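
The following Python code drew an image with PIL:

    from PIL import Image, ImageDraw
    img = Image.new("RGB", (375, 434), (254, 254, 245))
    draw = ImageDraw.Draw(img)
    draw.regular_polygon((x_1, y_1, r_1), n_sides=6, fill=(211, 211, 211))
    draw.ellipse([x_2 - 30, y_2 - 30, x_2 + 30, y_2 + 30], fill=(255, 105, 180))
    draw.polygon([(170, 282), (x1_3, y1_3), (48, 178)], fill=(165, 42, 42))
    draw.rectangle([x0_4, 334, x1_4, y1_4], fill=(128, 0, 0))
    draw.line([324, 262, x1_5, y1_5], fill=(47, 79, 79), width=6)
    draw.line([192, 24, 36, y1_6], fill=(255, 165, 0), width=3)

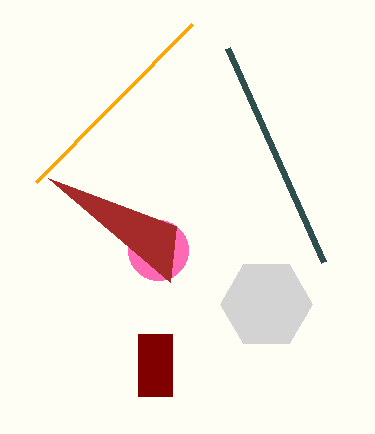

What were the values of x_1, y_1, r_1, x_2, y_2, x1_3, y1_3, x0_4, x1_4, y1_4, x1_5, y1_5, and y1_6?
x_1 = 266; y_1 = 304; r_1 = 46; x_2 = 158; y_2 = 250; x1_3 = 176; y1_3 = 226; x0_4 = 138; x1_4 = 172; y1_4 = 396; x1_5 = 228; y1_5 = 48; y1_6 = 182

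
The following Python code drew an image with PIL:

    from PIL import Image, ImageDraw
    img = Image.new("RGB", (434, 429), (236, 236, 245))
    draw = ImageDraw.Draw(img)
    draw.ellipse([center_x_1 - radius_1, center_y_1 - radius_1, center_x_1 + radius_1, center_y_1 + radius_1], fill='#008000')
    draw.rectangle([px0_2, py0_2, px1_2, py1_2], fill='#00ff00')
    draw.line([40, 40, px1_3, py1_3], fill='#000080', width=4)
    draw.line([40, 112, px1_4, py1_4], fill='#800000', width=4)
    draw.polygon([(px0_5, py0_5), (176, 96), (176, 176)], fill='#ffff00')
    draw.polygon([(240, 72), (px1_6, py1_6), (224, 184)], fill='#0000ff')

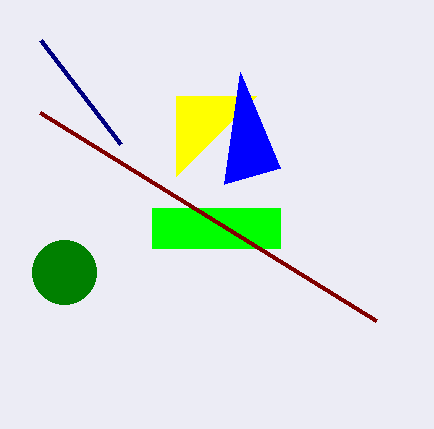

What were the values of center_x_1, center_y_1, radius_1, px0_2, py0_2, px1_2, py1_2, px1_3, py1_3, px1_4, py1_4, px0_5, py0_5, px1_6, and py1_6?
center_x_1 = 64; center_y_1 = 272; radius_1 = 32; px0_2 = 152; py0_2 = 208; px1_2 = 280; py1_2 = 248; px1_3 = 120; py1_3 = 144; px1_4 = 376; py1_4 = 320; px0_5 = 256; py0_5 = 96; px1_6 = 280; py1_6 = 168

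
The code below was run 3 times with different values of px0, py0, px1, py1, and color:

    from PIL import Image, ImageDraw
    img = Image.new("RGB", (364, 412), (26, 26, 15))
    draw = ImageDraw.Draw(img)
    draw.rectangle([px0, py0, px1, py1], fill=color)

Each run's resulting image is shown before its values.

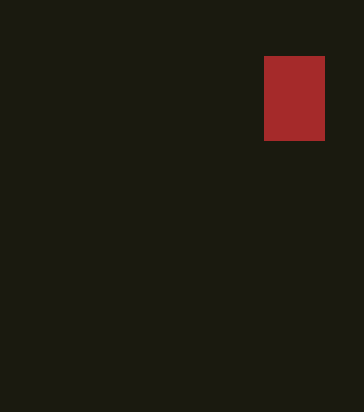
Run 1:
px0 = 264, py0 = 56, px1 = 324, py1 = 140, color = 'brown'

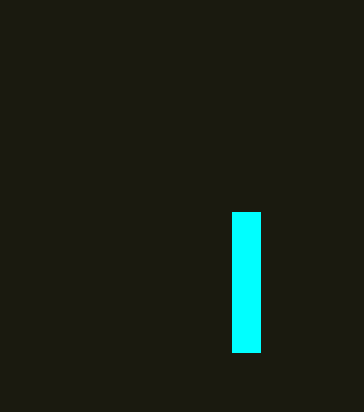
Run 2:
px0 = 232
py0 = 212
px1 = 260
py1 = 352
color = 'cyan'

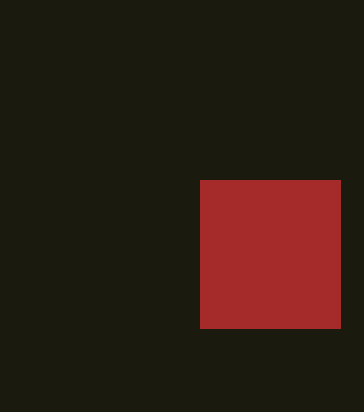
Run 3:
px0 = 200
py0 = 180
px1 = 340
py1 = 328
color = 'brown'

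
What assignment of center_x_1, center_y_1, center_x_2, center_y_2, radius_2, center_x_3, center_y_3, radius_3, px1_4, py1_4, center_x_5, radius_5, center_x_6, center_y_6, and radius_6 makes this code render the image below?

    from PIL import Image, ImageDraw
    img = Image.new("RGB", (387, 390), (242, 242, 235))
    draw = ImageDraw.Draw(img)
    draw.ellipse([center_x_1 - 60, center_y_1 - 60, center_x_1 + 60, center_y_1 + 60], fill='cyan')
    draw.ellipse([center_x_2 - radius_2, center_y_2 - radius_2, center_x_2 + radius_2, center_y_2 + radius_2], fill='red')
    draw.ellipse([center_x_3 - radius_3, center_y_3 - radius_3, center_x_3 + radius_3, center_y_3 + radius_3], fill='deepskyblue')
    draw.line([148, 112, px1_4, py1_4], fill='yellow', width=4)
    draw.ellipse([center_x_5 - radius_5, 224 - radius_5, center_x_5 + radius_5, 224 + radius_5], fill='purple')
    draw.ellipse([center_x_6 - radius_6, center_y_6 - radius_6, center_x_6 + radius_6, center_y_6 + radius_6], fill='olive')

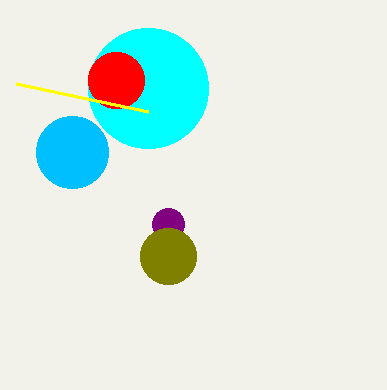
center_x_1 = 148; center_y_1 = 88; center_x_2 = 116; center_y_2 = 80; radius_2 = 28; center_x_3 = 72; center_y_3 = 152; radius_3 = 36; px1_4 = 16; py1_4 = 84; center_x_5 = 168; radius_5 = 16; center_x_6 = 168; center_y_6 = 256; radius_6 = 28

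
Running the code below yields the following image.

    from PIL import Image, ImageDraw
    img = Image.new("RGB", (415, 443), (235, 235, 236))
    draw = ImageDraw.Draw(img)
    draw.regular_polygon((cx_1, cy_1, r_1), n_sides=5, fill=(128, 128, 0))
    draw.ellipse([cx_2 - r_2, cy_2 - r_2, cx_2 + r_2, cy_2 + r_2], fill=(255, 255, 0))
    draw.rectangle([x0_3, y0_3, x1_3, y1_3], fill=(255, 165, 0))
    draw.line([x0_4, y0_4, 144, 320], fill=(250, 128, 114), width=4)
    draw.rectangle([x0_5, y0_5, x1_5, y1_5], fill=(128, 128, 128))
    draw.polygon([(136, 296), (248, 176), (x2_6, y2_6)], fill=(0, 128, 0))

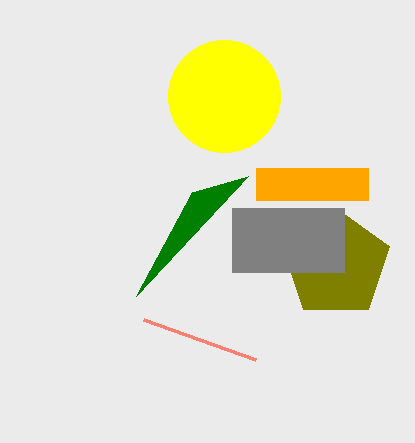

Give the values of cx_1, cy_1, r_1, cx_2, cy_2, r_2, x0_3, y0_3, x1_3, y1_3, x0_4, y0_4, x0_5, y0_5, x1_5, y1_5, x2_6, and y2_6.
cx_1 = 336
cy_1 = 264
r_1 = 56
cx_2 = 224
cy_2 = 96
r_2 = 56
x0_3 = 256
y0_3 = 168
x1_3 = 368
y1_3 = 200
x0_4 = 256
y0_4 = 360
x0_5 = 232
y0_5 = 208
x1_5 = 344
y1_5 = 272
x2_6 = 192
y2_6 = 192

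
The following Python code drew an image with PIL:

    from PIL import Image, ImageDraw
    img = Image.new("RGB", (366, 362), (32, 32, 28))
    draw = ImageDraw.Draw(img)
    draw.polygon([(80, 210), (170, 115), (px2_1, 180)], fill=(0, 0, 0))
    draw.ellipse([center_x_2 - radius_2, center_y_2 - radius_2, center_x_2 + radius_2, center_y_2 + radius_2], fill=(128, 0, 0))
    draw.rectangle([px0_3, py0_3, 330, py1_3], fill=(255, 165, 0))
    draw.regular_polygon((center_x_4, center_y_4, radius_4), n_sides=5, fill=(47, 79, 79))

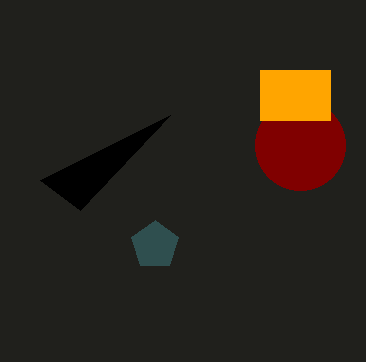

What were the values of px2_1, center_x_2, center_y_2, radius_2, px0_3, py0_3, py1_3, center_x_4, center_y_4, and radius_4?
px2_1 = 40; center_x_2 = 300; center_y_2 = 145; radius_2 = 45; px0_3 = 260; py0_3 = 70; py1_3 = 120; center_x_4 = 155; center_y_4 = 245; radius_4 = 25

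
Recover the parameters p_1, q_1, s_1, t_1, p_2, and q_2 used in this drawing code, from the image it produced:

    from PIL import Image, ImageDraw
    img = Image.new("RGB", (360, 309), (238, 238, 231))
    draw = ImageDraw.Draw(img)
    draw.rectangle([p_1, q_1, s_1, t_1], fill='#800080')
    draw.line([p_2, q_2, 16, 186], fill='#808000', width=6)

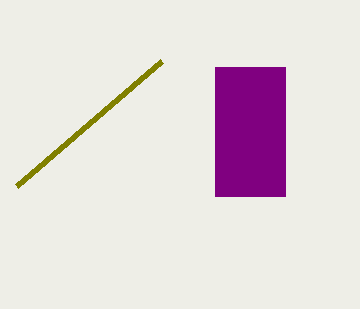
p_1 = 215
q_1 = 67
s_1 = 285
t_1 = 196
p_2 = 161
q_2 = 61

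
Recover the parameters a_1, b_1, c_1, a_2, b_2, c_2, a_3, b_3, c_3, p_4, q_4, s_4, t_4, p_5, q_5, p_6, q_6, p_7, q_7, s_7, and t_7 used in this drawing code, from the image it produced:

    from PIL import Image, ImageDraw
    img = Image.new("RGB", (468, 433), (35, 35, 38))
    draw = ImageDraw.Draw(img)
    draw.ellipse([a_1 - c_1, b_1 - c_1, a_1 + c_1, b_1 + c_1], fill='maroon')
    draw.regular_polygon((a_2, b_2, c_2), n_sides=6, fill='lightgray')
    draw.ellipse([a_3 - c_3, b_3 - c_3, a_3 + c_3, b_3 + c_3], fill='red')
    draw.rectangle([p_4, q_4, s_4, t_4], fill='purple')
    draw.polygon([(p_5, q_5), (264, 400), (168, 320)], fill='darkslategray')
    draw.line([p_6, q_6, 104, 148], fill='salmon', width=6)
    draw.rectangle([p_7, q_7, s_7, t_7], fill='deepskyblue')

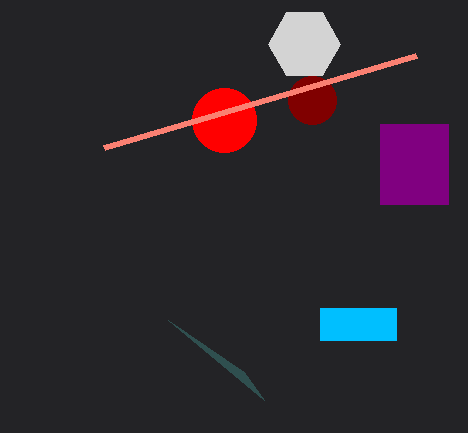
a_1 = 312
b_1 = 100
c_1 = 24
a_2 = 304
b_2 = 44
c_2 = 36
a_3 = 224
b_3 = 120
c_3 = 32
p_4 = 380
q_4 = 124
s_4 = 448
t_4 = 204
p_5 = 244
q_5 = 372
p_6 = 416
q_6 = 56
p_7 = 320
q_7 = 308
s_7 = 396
t_7 = 340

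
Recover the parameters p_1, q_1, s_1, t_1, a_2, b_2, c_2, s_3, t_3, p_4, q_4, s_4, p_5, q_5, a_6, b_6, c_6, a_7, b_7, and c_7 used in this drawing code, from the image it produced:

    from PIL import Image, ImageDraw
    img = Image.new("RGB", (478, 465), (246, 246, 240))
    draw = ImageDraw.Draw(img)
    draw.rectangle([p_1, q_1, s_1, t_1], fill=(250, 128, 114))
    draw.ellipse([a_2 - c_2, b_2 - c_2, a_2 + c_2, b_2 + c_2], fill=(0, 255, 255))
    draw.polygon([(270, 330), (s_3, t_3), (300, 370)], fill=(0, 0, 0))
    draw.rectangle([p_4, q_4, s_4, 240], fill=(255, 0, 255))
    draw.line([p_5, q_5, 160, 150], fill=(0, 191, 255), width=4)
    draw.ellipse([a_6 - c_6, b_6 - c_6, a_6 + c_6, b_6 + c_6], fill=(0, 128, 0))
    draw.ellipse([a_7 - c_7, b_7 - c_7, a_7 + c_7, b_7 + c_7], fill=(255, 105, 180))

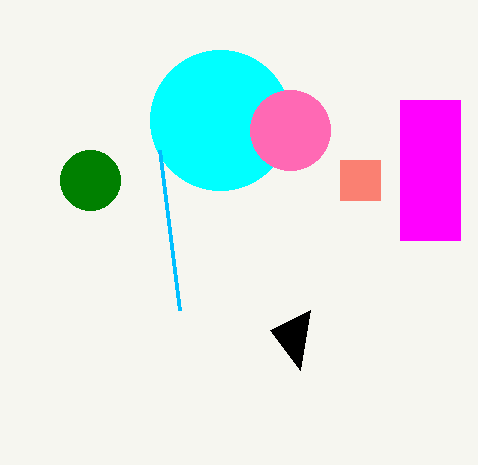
p_1 = 340, q_1 = 160, s_1 = 380, t_1 = 200, a_2 = 220, b_2 = 120, c_2 = 70, s_3 = 310, t_3 = 310, p_4 = 400, q_4 = 100, s_4 = 460, p_5 = 180, q_5 = 310, a_6 = 90, b_6 = 180, c_6 = 30, a_7 = 290, b_7 = 130, c_7 = 40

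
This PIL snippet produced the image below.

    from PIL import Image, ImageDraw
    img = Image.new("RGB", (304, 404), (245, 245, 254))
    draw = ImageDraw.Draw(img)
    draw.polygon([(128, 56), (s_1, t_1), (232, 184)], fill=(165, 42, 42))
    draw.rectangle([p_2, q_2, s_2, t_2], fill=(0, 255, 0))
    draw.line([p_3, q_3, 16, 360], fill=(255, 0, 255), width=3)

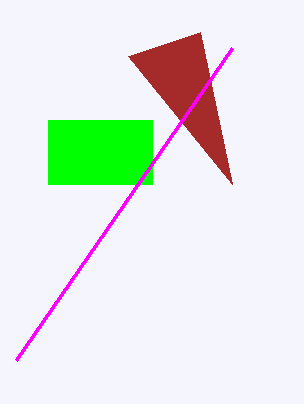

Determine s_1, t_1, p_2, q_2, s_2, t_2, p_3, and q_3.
s_1 = 200
t_1 = 32
p_2 = 48
q_2 = 120
s_2 = 152
t_2 = 184
p_3 = 232
q_3 = 48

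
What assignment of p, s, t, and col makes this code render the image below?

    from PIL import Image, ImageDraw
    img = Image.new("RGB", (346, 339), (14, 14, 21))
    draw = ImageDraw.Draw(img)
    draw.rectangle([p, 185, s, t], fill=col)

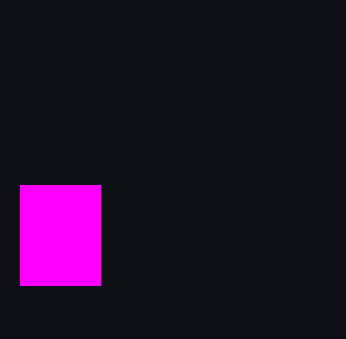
p = 20, s = 100, t = 285, col = 'magenta'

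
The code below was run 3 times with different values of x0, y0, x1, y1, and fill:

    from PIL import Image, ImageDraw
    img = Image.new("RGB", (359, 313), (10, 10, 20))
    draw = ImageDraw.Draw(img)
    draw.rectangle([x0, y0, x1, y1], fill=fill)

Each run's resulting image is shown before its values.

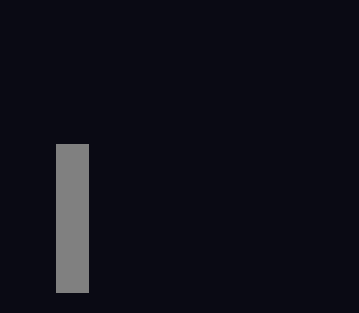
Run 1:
x0 = 56
y0 = 144
x1 = 88
y1 = 292
fill = 'gray'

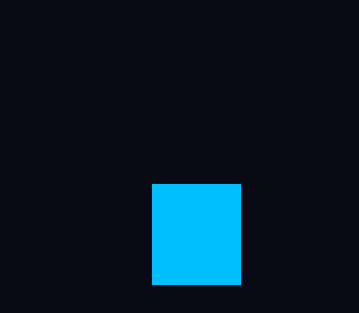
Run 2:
x0 = 152
y0 = 184
x1 = 240
y1 = 284
fill = 'deepskyblue'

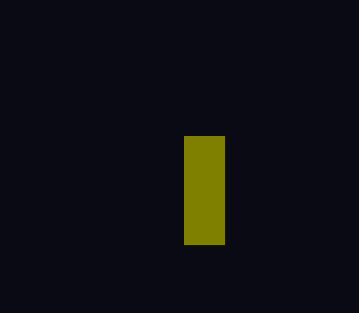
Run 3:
x0 = 184, y0 = 136, x1 = 224, y1 = 244, fill = 'olive'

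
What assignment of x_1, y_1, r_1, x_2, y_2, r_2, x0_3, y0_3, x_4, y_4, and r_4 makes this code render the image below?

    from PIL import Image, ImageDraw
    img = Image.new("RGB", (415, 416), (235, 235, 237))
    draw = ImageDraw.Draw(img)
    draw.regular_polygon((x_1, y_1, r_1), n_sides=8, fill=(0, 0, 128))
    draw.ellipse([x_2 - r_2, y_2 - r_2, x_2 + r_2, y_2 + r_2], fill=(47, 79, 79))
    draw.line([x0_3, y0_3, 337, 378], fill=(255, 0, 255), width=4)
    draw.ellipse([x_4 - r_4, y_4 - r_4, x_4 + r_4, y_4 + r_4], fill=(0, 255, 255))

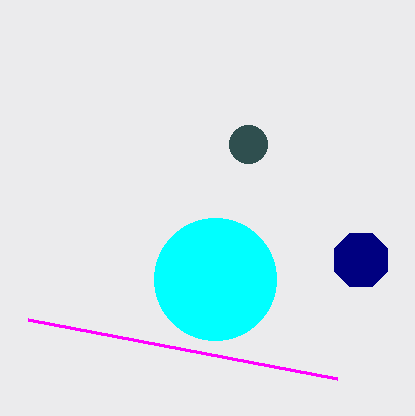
x_1 = 361; y_1 = 260; r_1 = 29; x_2 = 248; y_2 = 144; r_2 = 19; x0_3 = 28; y0_3 = 319; x_4 = 215; y_4 = 279; r_4 = 61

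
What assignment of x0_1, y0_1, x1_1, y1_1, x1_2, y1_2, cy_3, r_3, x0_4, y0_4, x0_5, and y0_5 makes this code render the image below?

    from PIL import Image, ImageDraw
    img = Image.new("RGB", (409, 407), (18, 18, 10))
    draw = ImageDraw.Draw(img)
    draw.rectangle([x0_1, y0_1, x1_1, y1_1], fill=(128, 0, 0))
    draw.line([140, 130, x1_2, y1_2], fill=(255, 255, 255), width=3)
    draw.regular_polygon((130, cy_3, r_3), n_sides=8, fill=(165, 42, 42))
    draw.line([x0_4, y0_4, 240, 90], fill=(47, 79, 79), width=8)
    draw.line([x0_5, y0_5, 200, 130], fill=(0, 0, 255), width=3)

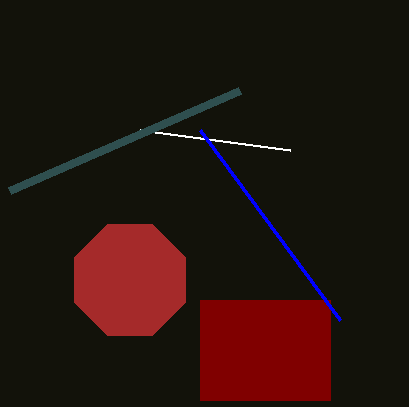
x0_1 = 200; y0_1 = 300; x1_1 = 330; y1_1 = 400; x1_2 = 290; y1_2 = 150; cy_3 = 280; r_3 = 60; x0_4 = 10; y0_4 = 190; x0_5 = 340; y0_5 = 320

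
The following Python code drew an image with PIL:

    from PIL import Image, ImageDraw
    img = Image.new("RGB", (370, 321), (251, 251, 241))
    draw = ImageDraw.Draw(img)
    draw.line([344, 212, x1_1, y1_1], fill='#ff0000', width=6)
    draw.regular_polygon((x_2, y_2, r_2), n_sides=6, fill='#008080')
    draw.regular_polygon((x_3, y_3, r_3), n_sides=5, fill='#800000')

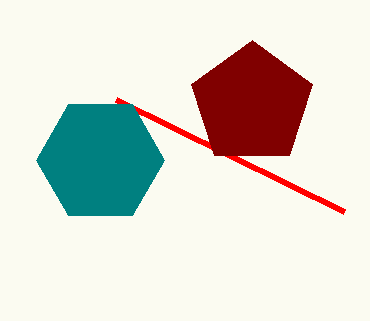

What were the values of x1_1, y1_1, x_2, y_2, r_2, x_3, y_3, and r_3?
x1_1 = 116
y1_1 = 100
x_2 = 100
y_2 = 160
r_2 = 64
x_3 = 252
y_3 = 104
r_3 = 64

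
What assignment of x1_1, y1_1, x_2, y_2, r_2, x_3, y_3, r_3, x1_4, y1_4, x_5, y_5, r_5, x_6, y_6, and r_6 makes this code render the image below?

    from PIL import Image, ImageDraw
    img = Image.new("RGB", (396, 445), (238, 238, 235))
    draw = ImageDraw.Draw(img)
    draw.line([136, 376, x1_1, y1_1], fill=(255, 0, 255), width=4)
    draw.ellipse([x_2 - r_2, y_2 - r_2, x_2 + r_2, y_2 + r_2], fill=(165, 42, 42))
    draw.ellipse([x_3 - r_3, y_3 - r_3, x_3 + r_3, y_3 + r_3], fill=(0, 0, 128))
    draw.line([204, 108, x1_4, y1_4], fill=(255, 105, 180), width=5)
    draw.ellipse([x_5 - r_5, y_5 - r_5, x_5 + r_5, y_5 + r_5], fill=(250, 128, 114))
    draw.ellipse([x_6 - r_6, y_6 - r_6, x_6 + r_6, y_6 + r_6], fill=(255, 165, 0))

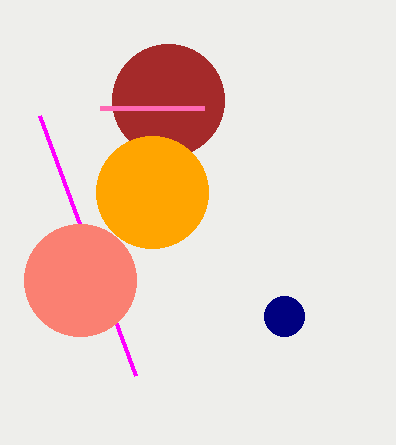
x1_1 = 40; y1_1 = 116; x_2 = 168; y_2 = 100; r_2 = 56; x_3 = 284; y_3 = 316; r_3 = 20; x1_4 = 100; y1_4 = 108; x_5 = 80; y_5 = 280; r_5 = 56; x_6 = 152; y_6 = 192; r_6 = 56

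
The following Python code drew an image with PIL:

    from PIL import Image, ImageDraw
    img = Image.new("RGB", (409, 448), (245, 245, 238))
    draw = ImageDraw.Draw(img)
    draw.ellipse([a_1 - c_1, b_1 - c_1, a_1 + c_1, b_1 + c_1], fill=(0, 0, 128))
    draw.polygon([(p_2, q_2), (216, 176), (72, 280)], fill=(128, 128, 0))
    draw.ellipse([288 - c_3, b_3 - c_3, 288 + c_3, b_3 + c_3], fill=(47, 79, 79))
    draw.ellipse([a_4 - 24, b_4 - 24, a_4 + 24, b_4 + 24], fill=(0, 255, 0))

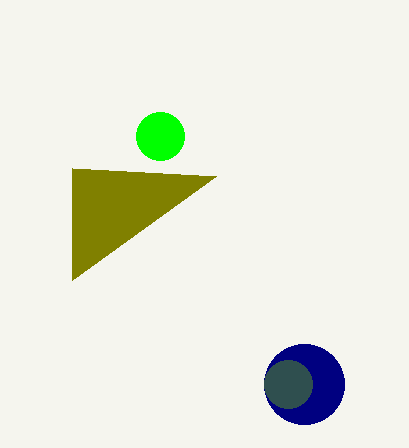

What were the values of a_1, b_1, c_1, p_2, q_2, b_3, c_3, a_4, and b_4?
a_1 = 304; b_1 = 384; c_1 = 40; p_2 = 72; q_2 = 168; b_3 = 384; c_3 = 24; a_4 = 160; b_4 = 136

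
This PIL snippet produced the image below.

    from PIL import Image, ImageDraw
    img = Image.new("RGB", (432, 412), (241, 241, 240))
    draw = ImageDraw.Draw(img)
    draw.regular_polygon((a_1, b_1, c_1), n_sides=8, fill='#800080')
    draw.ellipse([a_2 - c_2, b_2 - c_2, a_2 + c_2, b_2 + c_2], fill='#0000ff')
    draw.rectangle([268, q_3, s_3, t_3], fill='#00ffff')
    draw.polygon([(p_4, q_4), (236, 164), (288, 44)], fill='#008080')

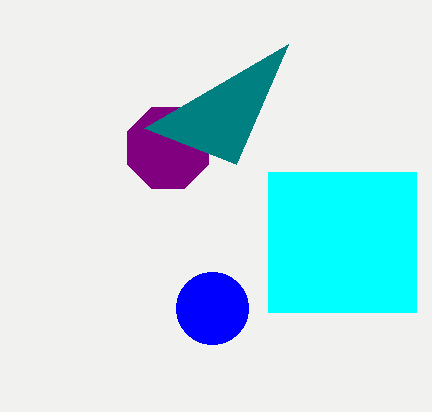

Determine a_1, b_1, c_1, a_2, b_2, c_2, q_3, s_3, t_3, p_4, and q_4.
a_1 = 168
b_1 = 148
c_1 = 44
a_2 = 212
b_2 = 308
c_2 = 36
q_3 = 172
s_3 = 416
t_3 = 312
p_4 = 144
q_4 = 128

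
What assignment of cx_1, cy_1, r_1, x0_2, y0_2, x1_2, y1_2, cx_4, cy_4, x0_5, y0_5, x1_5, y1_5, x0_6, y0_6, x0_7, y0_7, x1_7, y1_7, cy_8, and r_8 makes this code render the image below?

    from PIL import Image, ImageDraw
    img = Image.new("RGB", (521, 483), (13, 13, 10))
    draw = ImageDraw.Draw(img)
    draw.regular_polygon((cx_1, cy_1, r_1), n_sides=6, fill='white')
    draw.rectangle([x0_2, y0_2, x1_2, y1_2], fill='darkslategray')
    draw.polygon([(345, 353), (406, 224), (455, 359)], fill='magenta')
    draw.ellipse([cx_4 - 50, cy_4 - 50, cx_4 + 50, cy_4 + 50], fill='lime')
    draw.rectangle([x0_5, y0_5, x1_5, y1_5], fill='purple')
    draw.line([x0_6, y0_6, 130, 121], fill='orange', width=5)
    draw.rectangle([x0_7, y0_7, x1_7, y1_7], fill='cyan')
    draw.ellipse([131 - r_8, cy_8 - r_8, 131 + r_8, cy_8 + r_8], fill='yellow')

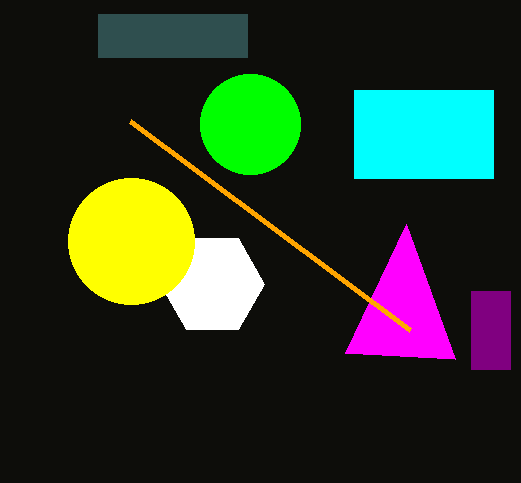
cx_1 = 212, cy_1 = 284, r_1 = 52, x0_2 = 98, y0_2 = 14, x1_2 = 247, y1_2 = 57, cx_4 = 250, cy_4 = 124, x0_5 = 471, y0_5 = 291, x1_5 = 510, y1_5 = 369, x0_6 = 410, y0_6 = 330, x0_7 = 354, y0_7 = 90, x1_7 = 493, y1_7 = 178, cy_8 = 241, r_8 = 63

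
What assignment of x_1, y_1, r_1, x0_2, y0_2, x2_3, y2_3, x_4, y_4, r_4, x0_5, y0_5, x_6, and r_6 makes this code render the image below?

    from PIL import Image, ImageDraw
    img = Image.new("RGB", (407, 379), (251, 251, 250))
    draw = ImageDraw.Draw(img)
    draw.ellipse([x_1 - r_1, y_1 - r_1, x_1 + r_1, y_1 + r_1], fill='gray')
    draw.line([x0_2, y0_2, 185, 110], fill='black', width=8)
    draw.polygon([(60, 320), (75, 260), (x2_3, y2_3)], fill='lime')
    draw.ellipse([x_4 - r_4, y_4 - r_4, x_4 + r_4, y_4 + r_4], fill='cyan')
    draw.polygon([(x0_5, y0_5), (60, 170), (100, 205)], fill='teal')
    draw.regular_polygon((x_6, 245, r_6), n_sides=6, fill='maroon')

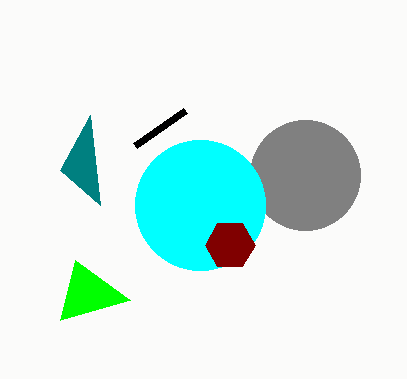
x_1 = 305; y_1 = 175; r_1 = 55; x0_2 = 135; y0_2 = 145; x2_3 = 130; y2_3 = 300; x_4 = 200; y_4 = 205; r_4 = 65; x0_5 = 90; y0_5 = 115; x_6 = 230; r_6 = 25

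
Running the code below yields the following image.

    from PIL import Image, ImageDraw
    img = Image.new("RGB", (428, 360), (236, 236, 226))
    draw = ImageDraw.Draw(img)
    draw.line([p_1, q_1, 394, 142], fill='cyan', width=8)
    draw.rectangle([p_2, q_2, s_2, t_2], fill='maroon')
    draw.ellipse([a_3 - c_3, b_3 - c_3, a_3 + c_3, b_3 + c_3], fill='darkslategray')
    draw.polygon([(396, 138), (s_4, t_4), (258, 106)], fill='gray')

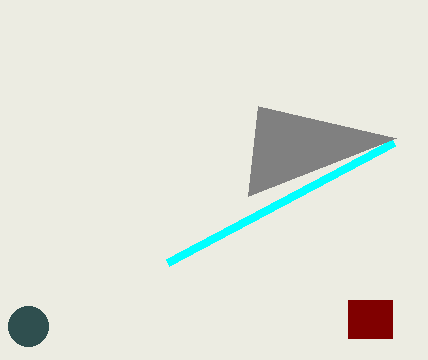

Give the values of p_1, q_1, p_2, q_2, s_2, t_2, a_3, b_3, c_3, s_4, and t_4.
p_1 = 168; q_1 = 262; p_2 = 348; q_2 = 300; s_2 = 392; t_2 = 338; a_3 = 28; b_3 = 326; c_3 = 20; s_4 = 248; t_4 = 196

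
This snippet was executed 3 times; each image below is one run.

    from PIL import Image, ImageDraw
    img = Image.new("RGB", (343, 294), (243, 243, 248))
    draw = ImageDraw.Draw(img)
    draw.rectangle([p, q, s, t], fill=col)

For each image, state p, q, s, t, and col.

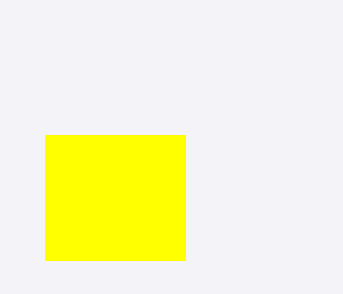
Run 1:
p = 45
q = 135
s = 185
t = 260
col = 'yellow'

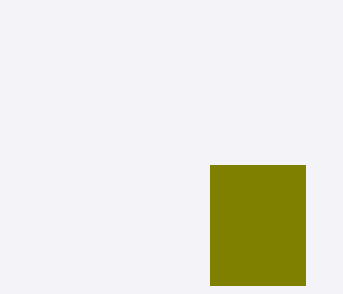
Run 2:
p = 210; q = 165; s = 305; t = 285; col = 'olive'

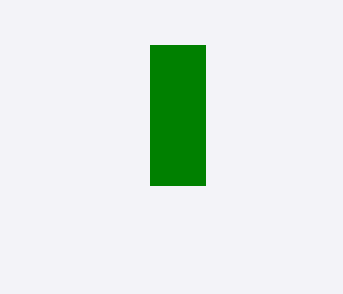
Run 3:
p = 150, q = 45, s = 205, t = 185, col = 'green'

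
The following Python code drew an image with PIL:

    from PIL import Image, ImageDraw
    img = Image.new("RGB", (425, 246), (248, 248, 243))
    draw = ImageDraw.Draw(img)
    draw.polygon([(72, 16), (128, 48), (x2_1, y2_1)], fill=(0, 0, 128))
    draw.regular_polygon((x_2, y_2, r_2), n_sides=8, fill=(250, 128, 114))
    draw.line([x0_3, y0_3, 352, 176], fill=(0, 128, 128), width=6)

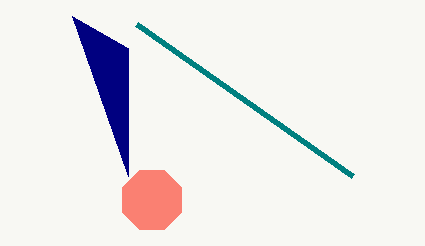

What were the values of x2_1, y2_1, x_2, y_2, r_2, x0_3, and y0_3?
x2_1 = 128; y2_1 = 176; x_2 = 152; y_2 = 200; r_2 = 32; x0_3 = 136; y0_3 = 24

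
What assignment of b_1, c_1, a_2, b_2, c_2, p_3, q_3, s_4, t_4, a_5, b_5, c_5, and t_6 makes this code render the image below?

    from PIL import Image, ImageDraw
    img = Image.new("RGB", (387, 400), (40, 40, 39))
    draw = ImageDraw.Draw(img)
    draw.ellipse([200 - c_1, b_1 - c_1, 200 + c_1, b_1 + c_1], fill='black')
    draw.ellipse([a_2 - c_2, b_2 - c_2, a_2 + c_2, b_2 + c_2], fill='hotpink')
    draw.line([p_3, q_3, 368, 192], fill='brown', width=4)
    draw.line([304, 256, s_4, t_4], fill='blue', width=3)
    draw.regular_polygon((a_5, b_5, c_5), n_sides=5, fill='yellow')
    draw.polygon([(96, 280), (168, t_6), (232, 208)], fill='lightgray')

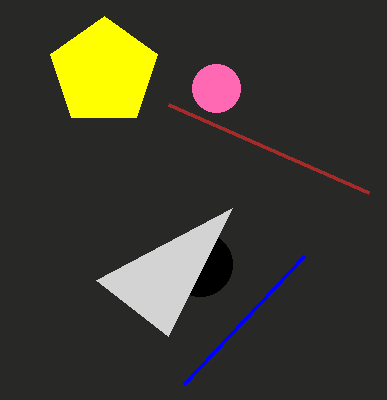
b_1 = 264; c_1 = 32; a_2 = 216; b_2 = 88; c_2 = 24; p_3 = 168; q_3 = 104; s_4 = 184; t_4 = 384; a_5 = 104; b_5 = 72; c_5 = 56; t_6 = 336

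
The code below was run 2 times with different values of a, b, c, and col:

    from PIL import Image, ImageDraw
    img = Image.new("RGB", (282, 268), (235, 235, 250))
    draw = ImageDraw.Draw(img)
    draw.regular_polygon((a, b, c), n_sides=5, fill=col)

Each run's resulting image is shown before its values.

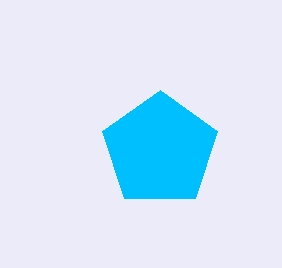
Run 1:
a = 160; b = 150; c = 60; col = 'deepskyblue'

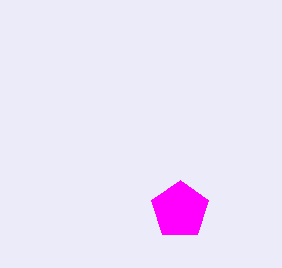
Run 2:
a = 180; b = 210; c = 30; col = 'magenta'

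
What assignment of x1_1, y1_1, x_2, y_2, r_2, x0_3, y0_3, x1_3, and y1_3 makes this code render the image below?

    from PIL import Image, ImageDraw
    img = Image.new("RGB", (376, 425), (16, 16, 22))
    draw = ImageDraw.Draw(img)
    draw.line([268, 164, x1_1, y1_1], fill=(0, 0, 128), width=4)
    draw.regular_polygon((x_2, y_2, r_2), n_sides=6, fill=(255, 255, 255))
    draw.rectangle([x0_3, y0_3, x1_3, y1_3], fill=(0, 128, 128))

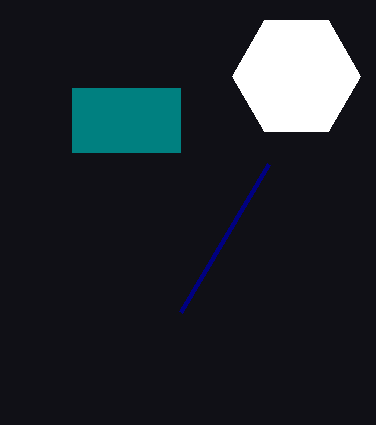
x1_1 = 180; y1_1 = 312; x_2 = 296; y_2 = 76; r_2 = 64; x0_3 = 72; y0_3 = 88; x1_3 = 180; y1_3 = 152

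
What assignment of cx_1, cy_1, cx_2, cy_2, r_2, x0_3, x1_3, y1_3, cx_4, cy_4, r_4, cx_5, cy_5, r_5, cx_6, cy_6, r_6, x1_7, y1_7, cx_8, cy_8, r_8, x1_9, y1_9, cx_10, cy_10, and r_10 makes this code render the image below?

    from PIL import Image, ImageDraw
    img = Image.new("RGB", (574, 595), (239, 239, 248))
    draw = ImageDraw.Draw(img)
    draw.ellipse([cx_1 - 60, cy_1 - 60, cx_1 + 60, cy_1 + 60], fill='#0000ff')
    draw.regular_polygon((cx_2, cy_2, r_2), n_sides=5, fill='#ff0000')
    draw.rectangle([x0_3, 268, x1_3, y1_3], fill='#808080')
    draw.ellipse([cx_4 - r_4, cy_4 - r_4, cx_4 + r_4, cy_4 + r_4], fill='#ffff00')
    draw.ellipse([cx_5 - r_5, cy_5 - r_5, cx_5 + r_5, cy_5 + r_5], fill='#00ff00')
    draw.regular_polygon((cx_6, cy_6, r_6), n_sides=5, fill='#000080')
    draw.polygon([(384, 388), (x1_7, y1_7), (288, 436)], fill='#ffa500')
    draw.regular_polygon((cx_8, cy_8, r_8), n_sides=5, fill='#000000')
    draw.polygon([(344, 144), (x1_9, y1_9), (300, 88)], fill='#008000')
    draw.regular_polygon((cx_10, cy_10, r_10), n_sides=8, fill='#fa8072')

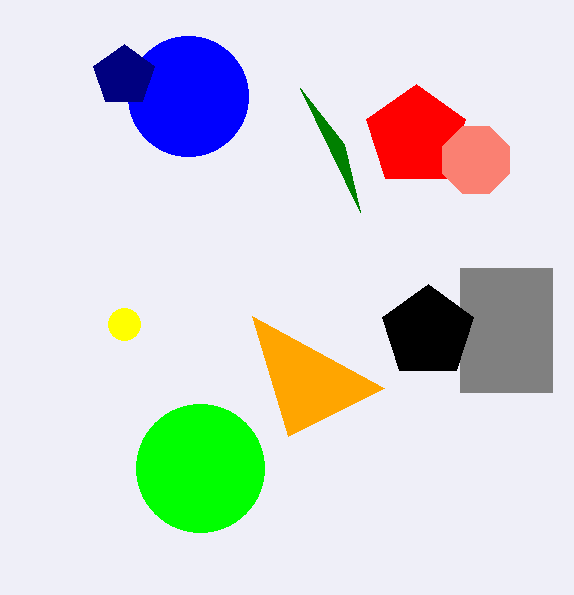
cx_1 = 188, cy_1 = 96, cx_2 = 416, cy_2 = 136, r_2 = 52, x0_3 = 460, x1_3 = 552, y1_3 = 392, cx_4 = 124, cy_4 = 324, r_4 = 16, cx_5 = 200, cy_5 = 468, r_5 = 64, cx_6 = 124, cy_6 = 76, r_6 = 32, x1_7 = 252, y1_7 = 316, cx_8 = 428, cy_8 = 332, r_8 = 48, x1_9 = 360, y1_9 = 212, cx_10 = 476, cy_10 = 160, r_10 = 36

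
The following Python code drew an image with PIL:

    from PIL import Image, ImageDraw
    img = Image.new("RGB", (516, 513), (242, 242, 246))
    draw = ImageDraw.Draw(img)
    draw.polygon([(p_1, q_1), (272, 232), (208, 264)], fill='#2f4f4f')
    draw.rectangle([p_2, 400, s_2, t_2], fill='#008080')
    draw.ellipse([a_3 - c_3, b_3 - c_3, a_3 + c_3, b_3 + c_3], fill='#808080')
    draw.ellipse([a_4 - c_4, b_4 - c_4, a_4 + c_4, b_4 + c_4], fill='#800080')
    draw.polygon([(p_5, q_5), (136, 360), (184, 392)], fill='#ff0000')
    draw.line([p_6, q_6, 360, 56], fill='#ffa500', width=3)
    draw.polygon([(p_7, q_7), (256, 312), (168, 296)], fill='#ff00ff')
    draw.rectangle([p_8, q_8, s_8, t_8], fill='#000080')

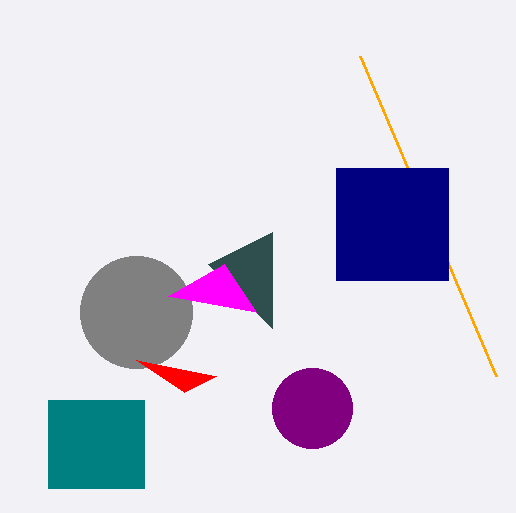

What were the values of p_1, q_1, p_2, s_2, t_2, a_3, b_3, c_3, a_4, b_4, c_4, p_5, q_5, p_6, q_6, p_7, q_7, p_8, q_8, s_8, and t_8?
p_1 = 272; q_1 = 328; p_2 = 48; s_2 = 144; t_2 = 488; a_3 = 136; b_3 = 312; c_3 = 56; a_4 = 312; b_4 = 408; c_4 = 40; p_5 = 216; q_5 = 376; p_6 = 496; q_6 = 376; p_7 = 224; q_7 = 264; p_8 = 336; q_8 = 168; s_8 = 448; t_8 = 280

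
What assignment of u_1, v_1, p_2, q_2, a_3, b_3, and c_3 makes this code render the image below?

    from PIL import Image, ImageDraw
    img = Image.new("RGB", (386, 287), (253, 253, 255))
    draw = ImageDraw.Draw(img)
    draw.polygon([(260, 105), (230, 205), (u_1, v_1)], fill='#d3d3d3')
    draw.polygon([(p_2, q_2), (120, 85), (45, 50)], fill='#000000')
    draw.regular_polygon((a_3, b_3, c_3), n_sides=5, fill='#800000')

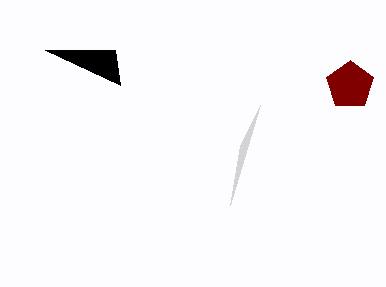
u_1 = 240; v_1 = 145; p_2 = 115; q_2 = 50; a_3 = 350; b_3 = 85; c_3 = 25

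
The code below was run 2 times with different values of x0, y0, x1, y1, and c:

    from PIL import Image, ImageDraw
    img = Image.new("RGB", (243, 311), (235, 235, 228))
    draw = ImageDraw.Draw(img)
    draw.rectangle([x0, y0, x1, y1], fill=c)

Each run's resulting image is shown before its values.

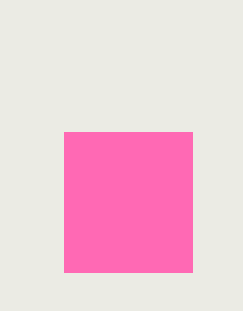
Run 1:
x0 = 64, y0 = 132, x1 = 192, y1 = 272, c = 'hotpink'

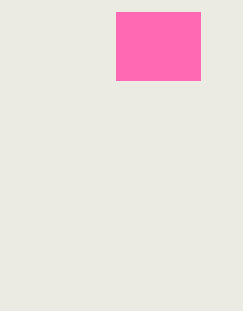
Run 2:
x0 = 116, y0 = 12, x1 = 200, y1 = 80, c = 'hotpink'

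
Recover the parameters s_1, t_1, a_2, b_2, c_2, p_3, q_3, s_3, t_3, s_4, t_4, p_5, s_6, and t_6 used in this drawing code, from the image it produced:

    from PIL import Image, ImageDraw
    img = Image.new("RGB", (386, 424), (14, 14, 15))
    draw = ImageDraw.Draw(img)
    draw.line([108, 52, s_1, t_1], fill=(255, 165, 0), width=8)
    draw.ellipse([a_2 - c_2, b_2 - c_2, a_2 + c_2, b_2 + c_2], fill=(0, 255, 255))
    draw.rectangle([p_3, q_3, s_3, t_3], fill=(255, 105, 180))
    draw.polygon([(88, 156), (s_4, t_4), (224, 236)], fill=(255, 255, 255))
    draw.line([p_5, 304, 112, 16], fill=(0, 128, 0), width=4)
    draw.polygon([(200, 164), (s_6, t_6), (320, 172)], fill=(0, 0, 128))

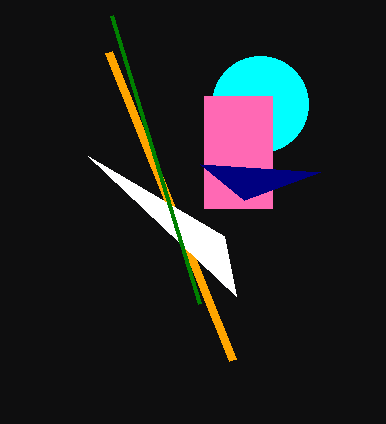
s_1 = 232; t_1 = 360; a_2 = 260; b_2 = 104; c_2 = 48; p_3 = 204; q_3 = 96; s_3 = 272; t_3 = 208; s_4 = 236; t_4 = 296; p_5 = 200; s_6 = 244; t_6 = 200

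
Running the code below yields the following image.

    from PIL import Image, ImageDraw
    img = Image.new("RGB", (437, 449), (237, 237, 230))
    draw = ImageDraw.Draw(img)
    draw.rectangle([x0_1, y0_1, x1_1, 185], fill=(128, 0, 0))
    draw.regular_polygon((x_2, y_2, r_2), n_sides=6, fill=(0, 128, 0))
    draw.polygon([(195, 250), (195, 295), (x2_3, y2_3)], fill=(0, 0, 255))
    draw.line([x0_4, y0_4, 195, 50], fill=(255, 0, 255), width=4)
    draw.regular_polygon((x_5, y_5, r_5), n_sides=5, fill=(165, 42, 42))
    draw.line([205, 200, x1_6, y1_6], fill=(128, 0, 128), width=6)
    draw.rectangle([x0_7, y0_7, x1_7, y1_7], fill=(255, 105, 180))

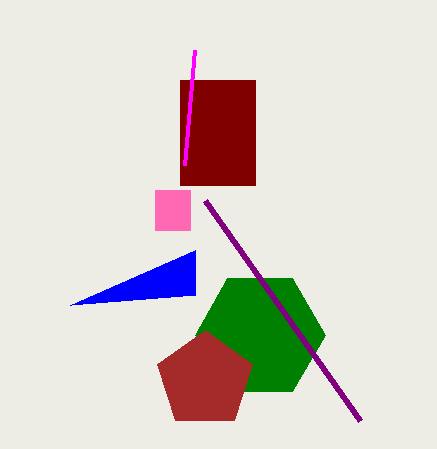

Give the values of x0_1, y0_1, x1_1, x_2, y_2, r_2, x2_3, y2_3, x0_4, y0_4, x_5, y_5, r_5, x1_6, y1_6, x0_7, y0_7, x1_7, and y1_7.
x0_1 = 180
y0_1 = 80
x1_1 = 255
x_2 = 260
y_2 = 335
r_2 = 65
x2_3 = 70
y2_3 = 305
x0_4 = 185
y0_4 = 165
x_5 = 205
y_5 = 380
r_5 = 50
x1_6 = 360
y1_6 = 420
x0_7 = 155
y0_7 = 190
x1_7 = 190
y1_7 = 230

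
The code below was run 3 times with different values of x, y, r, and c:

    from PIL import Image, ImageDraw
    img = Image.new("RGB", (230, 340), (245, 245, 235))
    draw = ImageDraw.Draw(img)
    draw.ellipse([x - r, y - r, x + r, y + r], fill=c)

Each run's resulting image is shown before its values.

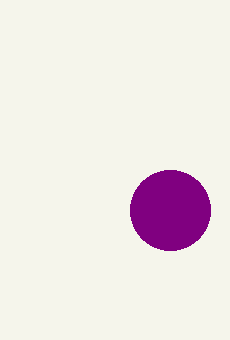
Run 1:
x = 170; y = 210; r = 40; c = 'purple'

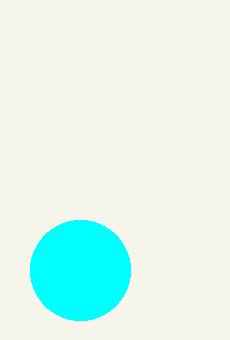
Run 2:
x = 80
y = 270
r = 50
c = 'cyan'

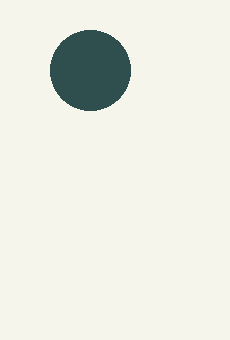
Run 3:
x = 90
y = 70
r = 40
c = 'darkslategray'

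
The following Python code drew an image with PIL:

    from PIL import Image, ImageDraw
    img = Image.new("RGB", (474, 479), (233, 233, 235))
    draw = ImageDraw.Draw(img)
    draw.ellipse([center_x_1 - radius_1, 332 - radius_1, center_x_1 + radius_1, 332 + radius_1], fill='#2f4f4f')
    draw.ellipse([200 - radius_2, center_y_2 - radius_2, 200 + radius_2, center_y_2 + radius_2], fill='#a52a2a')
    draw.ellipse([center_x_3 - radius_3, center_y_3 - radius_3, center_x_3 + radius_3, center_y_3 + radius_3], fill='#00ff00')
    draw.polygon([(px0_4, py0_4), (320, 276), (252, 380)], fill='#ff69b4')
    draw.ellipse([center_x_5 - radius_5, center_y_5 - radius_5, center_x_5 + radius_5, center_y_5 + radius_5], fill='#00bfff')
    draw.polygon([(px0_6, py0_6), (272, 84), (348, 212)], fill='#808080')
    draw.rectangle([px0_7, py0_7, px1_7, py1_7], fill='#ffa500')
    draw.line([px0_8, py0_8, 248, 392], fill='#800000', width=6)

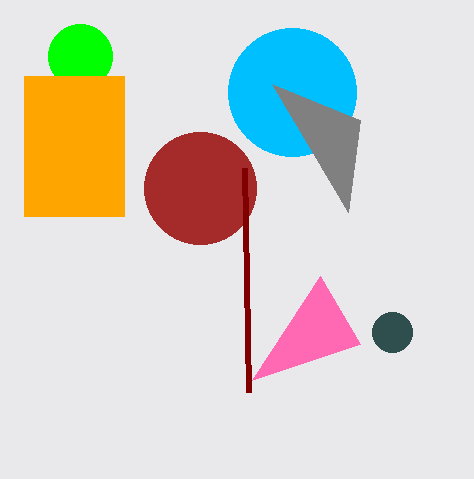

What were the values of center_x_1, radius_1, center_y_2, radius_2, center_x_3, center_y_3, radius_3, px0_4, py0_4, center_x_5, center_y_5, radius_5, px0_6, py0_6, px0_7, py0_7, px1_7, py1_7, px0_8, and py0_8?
center_x_1 = 392; radius_1 = 20; center_y_2 = 188; radius_2 = 56; center_x_3 = 80; center_y_3 = 56; radius_3 = 32; px0_4 = 360; py0_4 = 344; center_x_5 = 292; center_y_5 = 92; radius_5 = 64; px0_6 = 360; py0_6 = 120; px0_7 = 24; py0_7 = 76; px1_7 = 124; py1_7 = 216; px0_8 = 244; py0_8 = 168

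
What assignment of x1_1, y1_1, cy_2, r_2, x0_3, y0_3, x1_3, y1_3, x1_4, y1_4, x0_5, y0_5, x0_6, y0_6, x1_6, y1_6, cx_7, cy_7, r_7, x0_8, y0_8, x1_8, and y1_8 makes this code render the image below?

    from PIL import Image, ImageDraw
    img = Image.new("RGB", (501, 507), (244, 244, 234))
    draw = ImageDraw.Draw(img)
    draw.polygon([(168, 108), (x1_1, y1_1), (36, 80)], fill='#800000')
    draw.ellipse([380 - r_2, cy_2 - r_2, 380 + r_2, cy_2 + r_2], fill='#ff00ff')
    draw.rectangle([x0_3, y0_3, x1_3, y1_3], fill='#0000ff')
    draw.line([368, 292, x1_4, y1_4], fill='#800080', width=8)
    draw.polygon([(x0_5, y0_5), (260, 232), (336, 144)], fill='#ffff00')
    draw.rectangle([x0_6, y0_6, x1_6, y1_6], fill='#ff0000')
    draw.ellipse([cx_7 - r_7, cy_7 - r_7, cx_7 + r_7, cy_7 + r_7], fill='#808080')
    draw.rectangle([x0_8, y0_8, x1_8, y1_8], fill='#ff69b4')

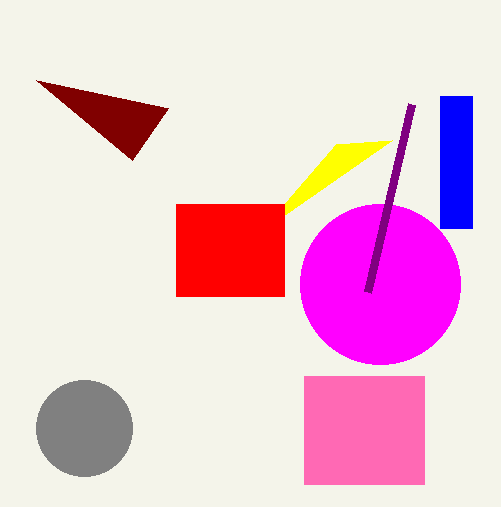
x1_1 = 132
y1_1 = 160
cy_2 = 284
r_2 = 80
x0_3 = 440
y0_3 = 96
x1_3 = 472
y1_3 = 228
x1_4 = 412
y1_4 = 104
x0_5 = 392
y0_5 = 140
x0_6 = 176
y0_6 = 204
x1_6 = 284
y1_6 = 296
cx_7 = 84
cy_7 = 428
r_7 = 48
x0_8 = 304
y0_8 = 376
x1_8 = 424
y1_8 = 484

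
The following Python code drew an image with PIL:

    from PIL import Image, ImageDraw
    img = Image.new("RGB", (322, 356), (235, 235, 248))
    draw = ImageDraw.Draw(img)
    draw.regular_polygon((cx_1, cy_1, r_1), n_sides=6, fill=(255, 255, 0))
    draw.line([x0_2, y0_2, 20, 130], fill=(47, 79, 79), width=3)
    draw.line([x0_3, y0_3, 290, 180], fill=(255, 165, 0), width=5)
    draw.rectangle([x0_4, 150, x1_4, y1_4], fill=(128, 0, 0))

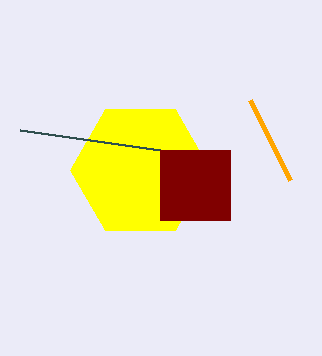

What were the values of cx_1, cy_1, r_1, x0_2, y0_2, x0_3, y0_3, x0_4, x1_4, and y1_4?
cx_1 = 140
cy_1 = 170
r_1 = 70
x0_2 = 160
y0_2 = 150
x0_3 = 250
y0_3 = 100
x0_4 = 160
x1_4 = 230
y1_4 = 220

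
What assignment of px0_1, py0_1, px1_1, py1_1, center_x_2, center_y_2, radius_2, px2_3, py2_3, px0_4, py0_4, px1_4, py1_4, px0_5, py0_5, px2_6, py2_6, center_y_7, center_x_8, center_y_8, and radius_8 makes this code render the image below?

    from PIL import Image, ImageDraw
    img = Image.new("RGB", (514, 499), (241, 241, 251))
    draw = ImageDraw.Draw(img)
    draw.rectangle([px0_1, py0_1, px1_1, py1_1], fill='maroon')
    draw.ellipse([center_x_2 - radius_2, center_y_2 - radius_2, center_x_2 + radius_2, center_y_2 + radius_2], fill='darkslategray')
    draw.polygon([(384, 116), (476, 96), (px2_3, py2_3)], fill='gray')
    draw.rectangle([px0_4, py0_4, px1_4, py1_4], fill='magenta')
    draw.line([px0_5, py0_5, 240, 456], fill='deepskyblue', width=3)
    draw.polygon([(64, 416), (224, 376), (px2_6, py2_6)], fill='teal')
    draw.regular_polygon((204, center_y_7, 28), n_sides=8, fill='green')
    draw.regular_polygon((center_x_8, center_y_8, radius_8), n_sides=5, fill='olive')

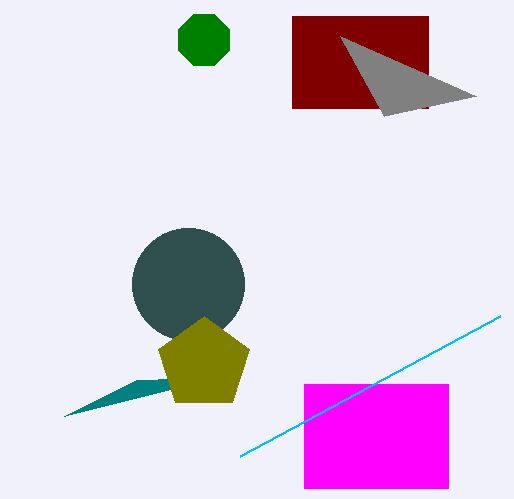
px0_1 = 292; py0_1 = 16; px1_1 = 428; py1_1 = 108; center_x_2 = 188; center_y_2 = 284; radius_2 = 56; px2_3 = 340; py2_3 = 36; px0_4 = 304; py0_4 = 384; px1_4 = 448; py1_4 = 488; px0_5 = 500; py0_5 = 316; px2_6 = 136; py2_6 = 380; center_y_7 = 40; center_x_8 = 204; center_y_8 = 364; radius_8 = 48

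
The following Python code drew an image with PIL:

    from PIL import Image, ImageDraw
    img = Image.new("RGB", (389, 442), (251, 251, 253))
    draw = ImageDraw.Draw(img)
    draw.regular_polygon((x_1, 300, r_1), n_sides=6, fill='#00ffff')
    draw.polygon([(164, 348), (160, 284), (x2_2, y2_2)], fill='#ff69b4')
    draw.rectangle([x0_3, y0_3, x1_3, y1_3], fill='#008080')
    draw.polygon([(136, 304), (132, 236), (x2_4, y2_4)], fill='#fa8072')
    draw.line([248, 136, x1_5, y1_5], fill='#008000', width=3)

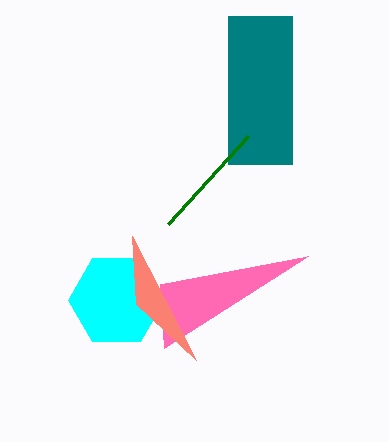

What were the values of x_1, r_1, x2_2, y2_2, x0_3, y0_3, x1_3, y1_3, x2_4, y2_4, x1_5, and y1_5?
x_1 = 116, r_1 = 48, x2_2 = 308, y2_2 = 256, x0_3 = 228, y0_3 = 16, x1_3 = 292, y1_3 = 164, x2_4 = 196, y2_4 = 360, x1_5 = 168, y1_5 = 224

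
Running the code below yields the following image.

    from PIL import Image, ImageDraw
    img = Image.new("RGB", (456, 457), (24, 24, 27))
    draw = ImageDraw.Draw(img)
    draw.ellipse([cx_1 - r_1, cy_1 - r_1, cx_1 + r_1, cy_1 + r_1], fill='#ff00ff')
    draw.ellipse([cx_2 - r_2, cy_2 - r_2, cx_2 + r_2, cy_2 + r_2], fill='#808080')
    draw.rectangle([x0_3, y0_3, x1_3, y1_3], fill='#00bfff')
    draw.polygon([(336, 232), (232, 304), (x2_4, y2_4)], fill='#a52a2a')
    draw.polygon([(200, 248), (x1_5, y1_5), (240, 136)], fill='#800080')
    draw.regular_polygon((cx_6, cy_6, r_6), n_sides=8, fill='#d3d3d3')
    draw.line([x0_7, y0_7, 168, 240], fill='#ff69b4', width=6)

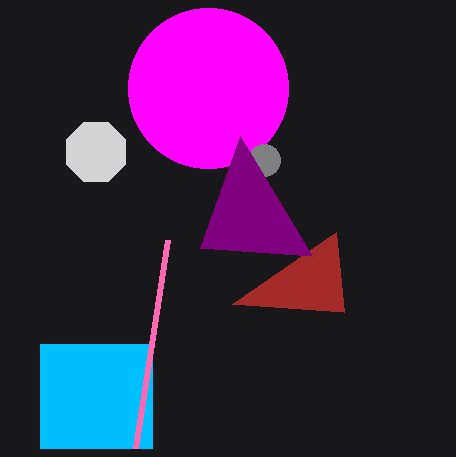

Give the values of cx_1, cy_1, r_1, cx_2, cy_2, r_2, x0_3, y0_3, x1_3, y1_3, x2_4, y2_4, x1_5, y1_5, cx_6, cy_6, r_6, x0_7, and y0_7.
cx_1 = 208
cy_1 = 88
r_1 = 80
cx_2 = 264
cy_2 = 160
r_2 = 16
x0_3 = 40
y0_3 = 344
x1_3 = 152
y1_3 = 448
x2_4 = 344
y2_4 = 312
x1_5 = 312
y1_5 = 256
cx_6 = 96
cy_6 = 152
r_6 = 32
x0_7 = 136
y0_7 = 448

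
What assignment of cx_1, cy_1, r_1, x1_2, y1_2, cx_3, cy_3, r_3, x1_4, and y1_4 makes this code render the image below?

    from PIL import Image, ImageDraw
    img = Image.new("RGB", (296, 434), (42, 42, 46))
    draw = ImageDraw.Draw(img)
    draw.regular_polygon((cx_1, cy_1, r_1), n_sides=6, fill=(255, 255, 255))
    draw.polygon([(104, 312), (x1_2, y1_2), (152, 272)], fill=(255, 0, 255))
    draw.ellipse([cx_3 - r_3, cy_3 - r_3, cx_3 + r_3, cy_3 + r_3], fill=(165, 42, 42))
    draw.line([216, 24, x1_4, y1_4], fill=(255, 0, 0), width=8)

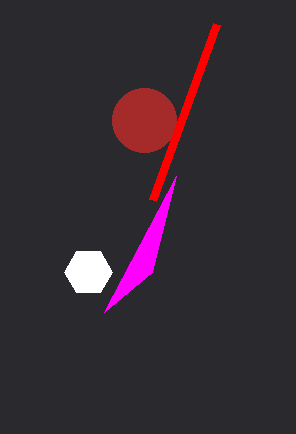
cx_1 = 88; cy_1 = 272; r_1 = 24; x1_2 = 176; y1_2 = 176; cx_3 = 144; cy_3 = 120; r_3 = 32; x1_4 = 152; y1_4 = 200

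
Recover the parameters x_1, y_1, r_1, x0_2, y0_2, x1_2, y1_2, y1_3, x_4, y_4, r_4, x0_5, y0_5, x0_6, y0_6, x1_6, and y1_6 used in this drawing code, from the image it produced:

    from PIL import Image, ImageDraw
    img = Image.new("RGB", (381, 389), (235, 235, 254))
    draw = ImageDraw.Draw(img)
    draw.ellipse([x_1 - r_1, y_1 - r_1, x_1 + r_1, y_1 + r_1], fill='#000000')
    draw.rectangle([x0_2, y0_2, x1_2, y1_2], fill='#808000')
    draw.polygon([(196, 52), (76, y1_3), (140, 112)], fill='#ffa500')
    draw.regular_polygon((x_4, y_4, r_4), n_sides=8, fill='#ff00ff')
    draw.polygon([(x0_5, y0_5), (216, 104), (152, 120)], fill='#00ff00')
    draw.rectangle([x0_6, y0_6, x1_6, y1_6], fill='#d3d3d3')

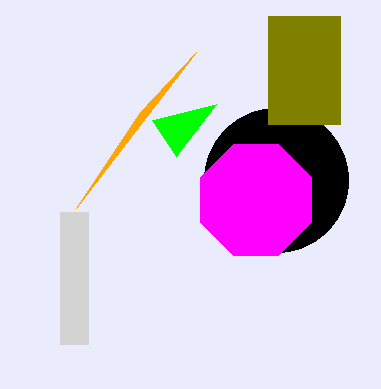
x_1 = 276; y_1 = 180; r_1 = 72; x0_2 = 268; y0_2 = 16; x1_2 = 340; y1_2 = 124; y1_3 = 208; x_4 = 256; y_4 = 200; r_4 = 60; x0_5 = 176; y0_5 = 156; x0_6 = 60; y0_6 = 212; x1_6 = 88; y1_6 = 344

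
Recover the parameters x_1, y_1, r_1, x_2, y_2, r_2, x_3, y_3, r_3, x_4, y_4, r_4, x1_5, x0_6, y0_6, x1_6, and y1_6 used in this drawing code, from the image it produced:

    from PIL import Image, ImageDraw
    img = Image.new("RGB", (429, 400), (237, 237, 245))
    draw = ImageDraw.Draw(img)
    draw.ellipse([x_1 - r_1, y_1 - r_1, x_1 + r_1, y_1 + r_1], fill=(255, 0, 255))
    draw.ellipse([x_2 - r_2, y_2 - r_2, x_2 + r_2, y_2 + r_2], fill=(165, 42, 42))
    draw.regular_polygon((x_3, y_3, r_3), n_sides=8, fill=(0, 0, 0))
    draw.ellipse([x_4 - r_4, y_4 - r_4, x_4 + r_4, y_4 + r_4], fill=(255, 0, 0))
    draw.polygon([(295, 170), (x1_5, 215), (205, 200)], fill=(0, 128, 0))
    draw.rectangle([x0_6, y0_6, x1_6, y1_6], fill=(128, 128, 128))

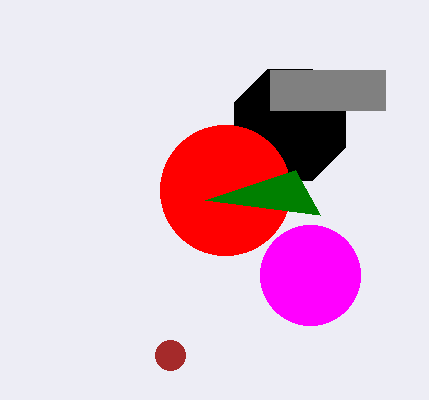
x_1 = 310; y_1 = 275; r_1 = 50; x_2 = 170; y_2 = 355; r_2 = 15; x_3 = 290; y_3 = 125; r_3 = 60; x_4 = 225; y_4 = 190; r_4 = 65; x1_5 = 320; x0_6 = 270; y0_6 = 70; x1_6 = 385; y1_6 = 110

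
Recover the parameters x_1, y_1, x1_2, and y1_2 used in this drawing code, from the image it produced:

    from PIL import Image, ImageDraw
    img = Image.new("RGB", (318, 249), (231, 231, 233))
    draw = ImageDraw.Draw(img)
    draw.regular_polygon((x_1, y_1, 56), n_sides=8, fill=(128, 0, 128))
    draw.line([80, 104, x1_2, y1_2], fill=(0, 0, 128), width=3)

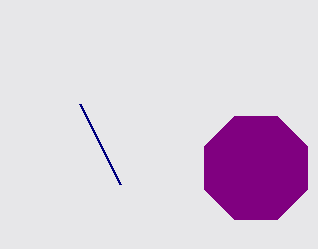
x_1 = 256, y_1 = 168, x1_2 = 120, y1_2 = 184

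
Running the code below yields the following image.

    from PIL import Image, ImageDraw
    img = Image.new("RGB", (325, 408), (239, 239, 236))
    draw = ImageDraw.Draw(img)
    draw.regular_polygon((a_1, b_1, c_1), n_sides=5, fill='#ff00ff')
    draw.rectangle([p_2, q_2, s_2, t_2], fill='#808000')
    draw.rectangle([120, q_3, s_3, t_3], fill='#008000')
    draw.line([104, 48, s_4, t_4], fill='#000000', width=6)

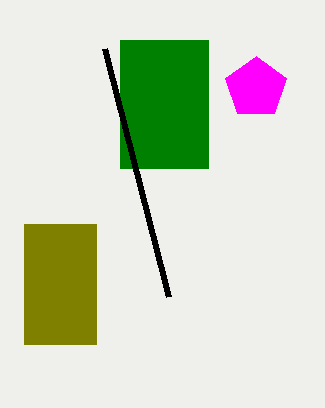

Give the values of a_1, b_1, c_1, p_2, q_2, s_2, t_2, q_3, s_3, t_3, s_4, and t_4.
a_1 = 256, b_1 = 88, c_1 = 32, p_2 = 24, q_2 = 224, s_2 = 96, t_2 = 344, q_3 = 40, s_3 = 208, t_3 = 168, s_4 = 168, t_4 = 296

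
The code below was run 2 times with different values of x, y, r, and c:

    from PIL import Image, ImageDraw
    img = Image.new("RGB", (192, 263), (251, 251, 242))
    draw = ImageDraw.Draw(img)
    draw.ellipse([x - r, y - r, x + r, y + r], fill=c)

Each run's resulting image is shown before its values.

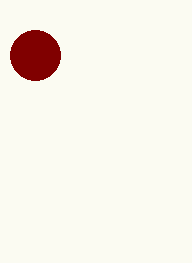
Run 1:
x = 35; y = 55; r = 25; c = 'maroon'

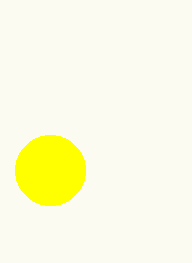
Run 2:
x = 50
y = 170
r = 35
c = 'yellow'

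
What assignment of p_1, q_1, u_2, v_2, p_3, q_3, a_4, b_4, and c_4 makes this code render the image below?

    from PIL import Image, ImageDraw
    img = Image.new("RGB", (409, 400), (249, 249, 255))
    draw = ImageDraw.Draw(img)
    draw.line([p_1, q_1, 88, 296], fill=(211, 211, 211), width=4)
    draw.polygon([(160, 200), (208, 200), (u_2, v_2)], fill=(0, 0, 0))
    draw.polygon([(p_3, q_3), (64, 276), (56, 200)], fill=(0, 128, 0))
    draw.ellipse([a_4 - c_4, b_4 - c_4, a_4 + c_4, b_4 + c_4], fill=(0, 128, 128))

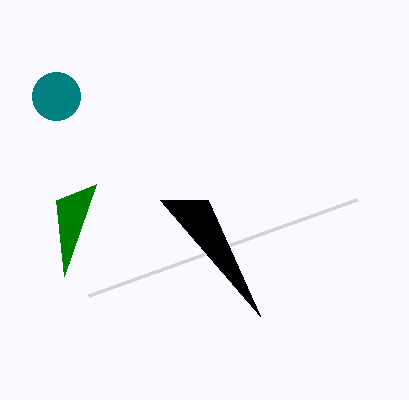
p_1 = 356, q_1 = 200, u_2 = 260, v_2 = 316, p_3 = 96, q_3 = 184, a_4 = 56, b_4 = 96, c_4 = 24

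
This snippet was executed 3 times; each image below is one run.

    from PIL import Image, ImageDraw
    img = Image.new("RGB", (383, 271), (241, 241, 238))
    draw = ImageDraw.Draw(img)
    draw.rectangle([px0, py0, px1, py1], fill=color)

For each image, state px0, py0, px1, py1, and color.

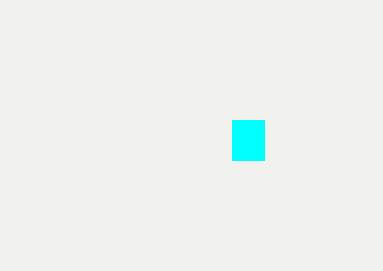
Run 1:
px0 = 232; py0 = 120; px1 = 264; py1 = 160; color = 'cyan'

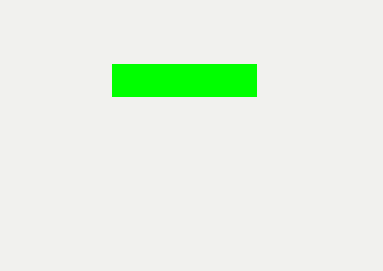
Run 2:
px0 = 112; py0 = 64; px1 = 256; py1 = 96; color = 'lime'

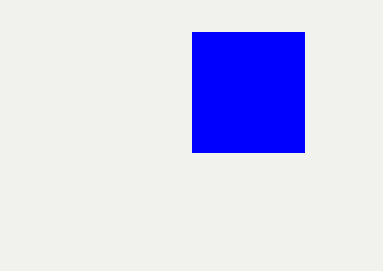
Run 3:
px0 = 192
py0 = 32
px1 = 304
py1 = 152
color = 'blue'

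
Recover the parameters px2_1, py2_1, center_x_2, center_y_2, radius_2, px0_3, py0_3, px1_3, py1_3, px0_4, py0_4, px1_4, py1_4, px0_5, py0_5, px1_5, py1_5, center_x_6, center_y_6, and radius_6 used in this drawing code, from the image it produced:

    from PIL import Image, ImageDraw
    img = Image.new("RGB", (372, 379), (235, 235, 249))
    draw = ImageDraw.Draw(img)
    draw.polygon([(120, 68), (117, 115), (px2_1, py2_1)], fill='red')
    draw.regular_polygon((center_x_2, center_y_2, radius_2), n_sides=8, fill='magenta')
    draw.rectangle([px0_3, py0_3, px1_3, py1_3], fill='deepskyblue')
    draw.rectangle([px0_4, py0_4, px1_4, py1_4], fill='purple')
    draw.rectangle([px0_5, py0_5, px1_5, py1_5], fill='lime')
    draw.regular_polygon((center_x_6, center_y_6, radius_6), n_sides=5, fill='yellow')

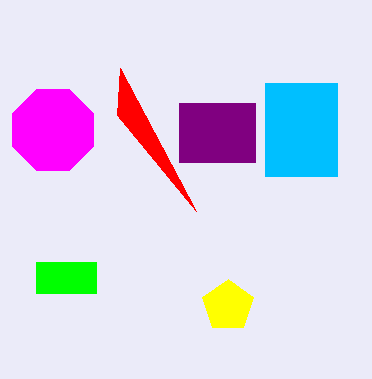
px2_1 = 196; py2_1 = 211; center_x_2 = 53; center_y_2 = 130; radius_2 = 44; px0_3 = 265; py0_3 = 83; px1_3 = 337; py1_3 = 176; px0_4 = 179; py0_4 = 103; px1_4 = 255; py1_4 = 162; px0_5 = 36; py0_5 = 262; px1_5 = 96; py1_5 = 293; center_x_6 = 228; center_y_6 = 306; radius_6 = 27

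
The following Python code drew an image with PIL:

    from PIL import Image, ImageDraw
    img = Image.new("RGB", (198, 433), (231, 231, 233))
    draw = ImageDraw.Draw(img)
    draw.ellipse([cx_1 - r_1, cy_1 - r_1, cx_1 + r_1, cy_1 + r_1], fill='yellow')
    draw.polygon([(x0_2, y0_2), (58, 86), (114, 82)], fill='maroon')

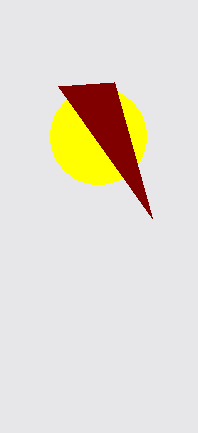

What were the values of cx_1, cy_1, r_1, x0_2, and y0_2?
cx_1 = 98; cy_1 = 136; r_1 = 48; x0_2 = 152; y0_2 = 218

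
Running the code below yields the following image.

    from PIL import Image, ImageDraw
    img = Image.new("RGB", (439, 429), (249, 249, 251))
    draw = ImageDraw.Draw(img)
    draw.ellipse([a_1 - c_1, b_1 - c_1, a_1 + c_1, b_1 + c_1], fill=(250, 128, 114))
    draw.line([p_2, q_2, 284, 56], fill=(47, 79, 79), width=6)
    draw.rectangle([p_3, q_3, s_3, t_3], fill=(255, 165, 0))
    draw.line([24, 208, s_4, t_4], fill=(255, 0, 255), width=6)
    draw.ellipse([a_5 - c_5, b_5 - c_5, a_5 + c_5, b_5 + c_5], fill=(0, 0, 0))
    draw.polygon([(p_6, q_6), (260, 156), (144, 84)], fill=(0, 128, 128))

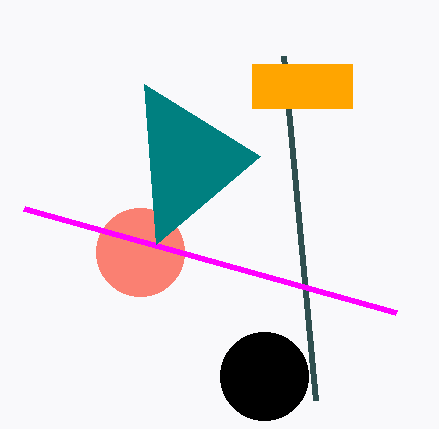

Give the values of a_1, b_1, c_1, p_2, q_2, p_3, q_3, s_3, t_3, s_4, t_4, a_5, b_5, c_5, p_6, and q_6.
a_1 = 140; b_1 = 252; c_1 = 44; p_2 = 316; q_2 = 400; p_3 = 252; q_3 = 64; s_3 = 352; t_3 = 108; s_4 = 396; t_4 = 312; a_5 = 264; b_5 = 376; c_5 = 44; p_6 = 156; q_6 = 244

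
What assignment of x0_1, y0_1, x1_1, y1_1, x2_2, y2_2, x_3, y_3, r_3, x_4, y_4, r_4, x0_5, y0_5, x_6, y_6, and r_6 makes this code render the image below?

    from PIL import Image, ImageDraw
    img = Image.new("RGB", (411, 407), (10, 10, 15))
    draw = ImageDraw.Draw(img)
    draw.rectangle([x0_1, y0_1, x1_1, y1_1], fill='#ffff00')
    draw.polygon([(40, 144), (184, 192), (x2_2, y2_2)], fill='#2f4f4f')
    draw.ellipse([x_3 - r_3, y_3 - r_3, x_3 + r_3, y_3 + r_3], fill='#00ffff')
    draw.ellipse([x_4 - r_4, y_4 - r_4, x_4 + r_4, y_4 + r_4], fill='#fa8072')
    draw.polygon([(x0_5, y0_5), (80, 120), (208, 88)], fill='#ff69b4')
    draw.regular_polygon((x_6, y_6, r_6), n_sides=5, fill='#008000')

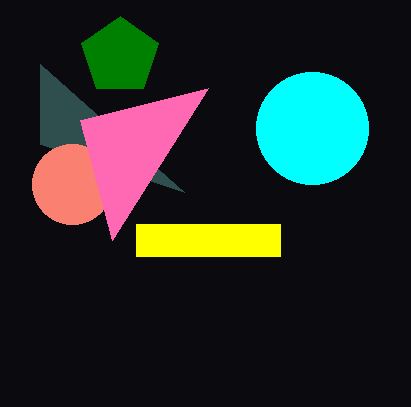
x0_1 = 136; y0_1 = 224; x1_1 = 280; y1_1 = 256; x2_2 = 40; y2_2 = 64; x_3 = 312; y_3 = 128; r_3 = 56; x_4 = 72; y_4 = 184; r_4 = 40; x0_5 = 112; y0_5 = 240; x_6 = 120; y_6 = 56; r_6 = 40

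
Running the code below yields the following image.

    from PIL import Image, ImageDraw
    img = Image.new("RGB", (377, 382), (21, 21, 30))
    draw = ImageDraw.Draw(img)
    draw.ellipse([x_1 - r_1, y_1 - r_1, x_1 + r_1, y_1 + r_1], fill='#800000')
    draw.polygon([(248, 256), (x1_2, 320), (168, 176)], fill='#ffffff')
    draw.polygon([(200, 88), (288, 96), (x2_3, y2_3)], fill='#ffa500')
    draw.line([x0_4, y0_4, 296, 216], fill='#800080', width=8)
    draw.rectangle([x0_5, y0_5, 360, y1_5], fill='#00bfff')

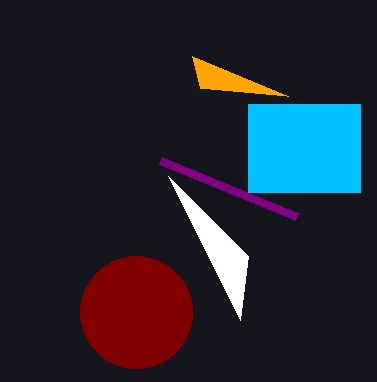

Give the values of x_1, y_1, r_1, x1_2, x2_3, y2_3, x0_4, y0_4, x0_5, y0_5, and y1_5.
x_1 = 136, y_1 = 312, r_1 = 56, x1_2 = 240, x2_3 = 192, y2_3 = 56, x0_4 = 160, y0_4 = 160, x0_5 = 248, y0_5 = 104, y1_5 = 192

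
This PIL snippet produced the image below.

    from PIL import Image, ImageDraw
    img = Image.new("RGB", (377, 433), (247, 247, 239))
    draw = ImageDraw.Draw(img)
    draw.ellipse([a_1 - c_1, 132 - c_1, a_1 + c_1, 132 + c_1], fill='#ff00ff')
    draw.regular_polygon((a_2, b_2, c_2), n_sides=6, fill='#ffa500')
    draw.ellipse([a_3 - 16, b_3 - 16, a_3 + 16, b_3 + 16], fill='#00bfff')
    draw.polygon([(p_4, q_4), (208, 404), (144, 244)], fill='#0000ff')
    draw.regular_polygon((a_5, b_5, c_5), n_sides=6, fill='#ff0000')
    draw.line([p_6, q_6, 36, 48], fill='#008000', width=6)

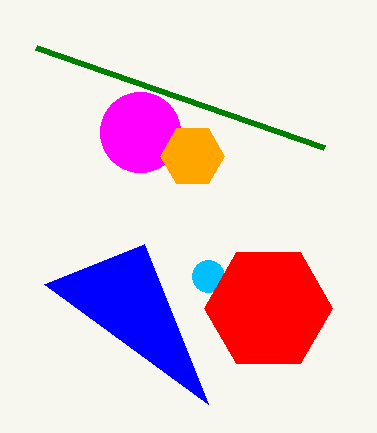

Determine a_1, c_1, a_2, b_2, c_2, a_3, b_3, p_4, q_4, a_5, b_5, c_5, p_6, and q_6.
a_1 = 140, c_1 = 40, a_2 = 192, b_2 = 156, c_2 = 32, a_3 = 208, b_3 = 276, p_4 = 44, q_4 = 284, a_5 = 268, b_5 = 308, c_5 = 64, p_6 = 324, q_6 = 148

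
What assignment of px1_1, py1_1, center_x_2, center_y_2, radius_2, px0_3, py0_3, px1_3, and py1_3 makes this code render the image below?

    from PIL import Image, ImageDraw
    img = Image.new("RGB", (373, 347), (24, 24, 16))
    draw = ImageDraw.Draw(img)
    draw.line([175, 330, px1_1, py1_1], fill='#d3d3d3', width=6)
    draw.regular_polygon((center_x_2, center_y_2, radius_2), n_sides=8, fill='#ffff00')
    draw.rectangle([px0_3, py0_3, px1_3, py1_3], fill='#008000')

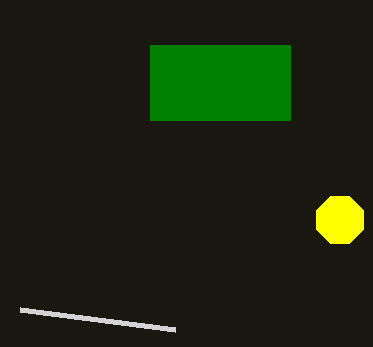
px1_1 = 20, py1_1 = 310, center_x_2 = 340, center_y_2 = 220, radius_2 = 25, px0_3 = 150, py0_3 = 45, px1_3 = 290, py1_3 = 120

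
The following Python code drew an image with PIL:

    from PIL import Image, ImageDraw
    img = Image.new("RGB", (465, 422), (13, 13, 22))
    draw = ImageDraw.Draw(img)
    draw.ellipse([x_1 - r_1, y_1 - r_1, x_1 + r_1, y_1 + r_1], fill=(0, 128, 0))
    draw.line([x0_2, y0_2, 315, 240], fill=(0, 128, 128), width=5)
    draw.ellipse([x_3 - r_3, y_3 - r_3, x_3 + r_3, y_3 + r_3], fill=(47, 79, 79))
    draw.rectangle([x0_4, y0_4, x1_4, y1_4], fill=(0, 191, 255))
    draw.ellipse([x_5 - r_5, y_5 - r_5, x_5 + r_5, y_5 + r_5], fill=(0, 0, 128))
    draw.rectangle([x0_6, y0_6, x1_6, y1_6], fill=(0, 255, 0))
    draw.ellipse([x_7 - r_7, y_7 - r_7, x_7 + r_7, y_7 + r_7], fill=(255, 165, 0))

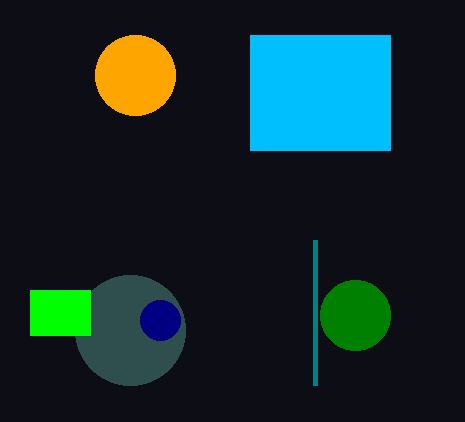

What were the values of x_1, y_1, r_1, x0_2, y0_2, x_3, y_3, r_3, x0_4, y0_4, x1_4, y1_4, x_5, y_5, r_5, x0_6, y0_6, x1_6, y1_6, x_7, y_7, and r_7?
x_1 = 355, y_1 = 315, r_1 = 35, x0_2 = 315, y0_2 = 385, x_3 = 130, y_3 = 330, r_3 = 55, x0_4 = 250, y0_4 = 35, x1_4 = 390, y1_4 = 150, x_5 = 160, y_5 = 320, r_5 = 20, x0_6 = 30, y0_6 = 290, x1_6 = 90, y1_6 = 335, x_7 = 135, y_7 = 75, r_7 = 40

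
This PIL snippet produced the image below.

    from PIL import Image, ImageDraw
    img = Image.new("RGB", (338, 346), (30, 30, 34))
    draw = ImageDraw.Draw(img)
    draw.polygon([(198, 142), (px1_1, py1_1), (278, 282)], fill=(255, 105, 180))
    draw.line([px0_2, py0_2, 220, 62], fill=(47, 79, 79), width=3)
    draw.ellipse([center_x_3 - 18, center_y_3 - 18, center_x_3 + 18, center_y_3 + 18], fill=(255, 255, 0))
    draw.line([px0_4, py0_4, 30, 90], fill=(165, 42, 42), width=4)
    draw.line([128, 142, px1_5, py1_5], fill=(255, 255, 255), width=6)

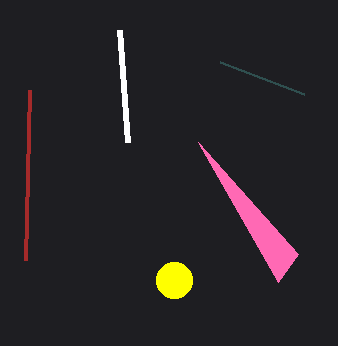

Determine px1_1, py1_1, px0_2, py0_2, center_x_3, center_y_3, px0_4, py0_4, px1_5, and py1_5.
px1_1 = 298
py1_1 = 254
px0_2 = 304
py0_2 = 94
center_x_3 = 174
center_y_3 = 280
px0_4 = 26
py0_4 = 260
px1_5 = 120
py1_5 = 30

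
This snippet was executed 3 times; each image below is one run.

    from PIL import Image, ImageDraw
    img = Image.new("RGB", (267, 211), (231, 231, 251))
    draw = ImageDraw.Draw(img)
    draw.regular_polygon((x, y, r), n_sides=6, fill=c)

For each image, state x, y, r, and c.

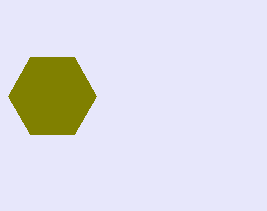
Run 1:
x = 52; y = 96; r = 44; c = 'olive'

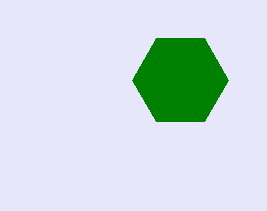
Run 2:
x = 180, y = 80, r = 48, c = 'green'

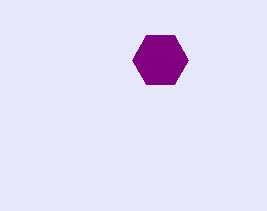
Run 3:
x = 160, y = 60, r = 28, c = 'purple'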